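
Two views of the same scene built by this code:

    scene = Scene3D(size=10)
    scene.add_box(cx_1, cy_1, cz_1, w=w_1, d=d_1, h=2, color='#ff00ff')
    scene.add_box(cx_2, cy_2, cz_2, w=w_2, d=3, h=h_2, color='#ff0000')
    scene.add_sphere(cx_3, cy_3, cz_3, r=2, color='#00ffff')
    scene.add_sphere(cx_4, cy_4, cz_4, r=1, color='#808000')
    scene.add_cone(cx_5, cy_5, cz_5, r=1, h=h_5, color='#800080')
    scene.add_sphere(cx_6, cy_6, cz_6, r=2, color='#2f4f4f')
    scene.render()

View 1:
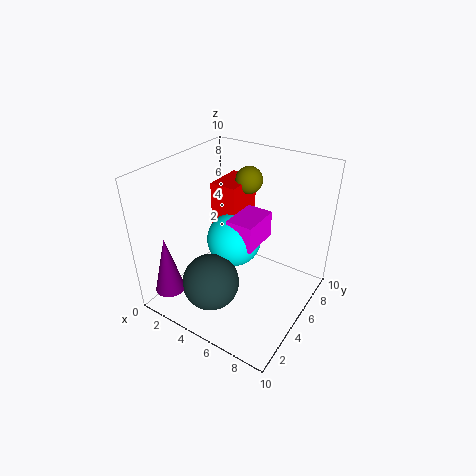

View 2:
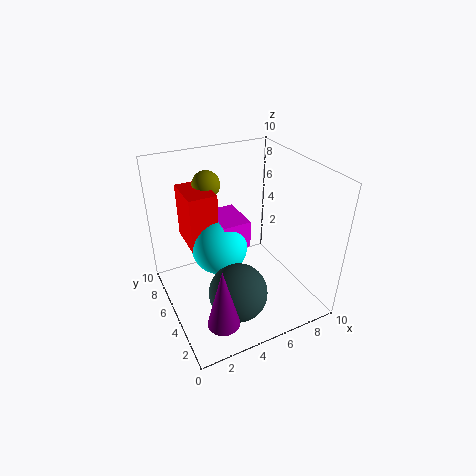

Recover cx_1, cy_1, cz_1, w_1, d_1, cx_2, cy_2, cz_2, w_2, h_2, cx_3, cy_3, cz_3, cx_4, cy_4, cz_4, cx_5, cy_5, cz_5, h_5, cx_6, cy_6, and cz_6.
cx_1 = 4
cy_1 = 5
cz_1 = 4
w_1 = 2
d_1 = 3
cx_2 = 2
cy_2 = 6
cz_2 = 4
w_2 = 2
h_2 = 4
cx_3 = 4
cy_3 = 6
cz_3 = 4
cx_4 = 4
cy_4 = 8
cz_4 = 8
cx_5 = 2
cy_5 = 1
cz_5 = 2
h_5 = 4
cx_6 = 4
cy_6 = 3
cz_6 = 2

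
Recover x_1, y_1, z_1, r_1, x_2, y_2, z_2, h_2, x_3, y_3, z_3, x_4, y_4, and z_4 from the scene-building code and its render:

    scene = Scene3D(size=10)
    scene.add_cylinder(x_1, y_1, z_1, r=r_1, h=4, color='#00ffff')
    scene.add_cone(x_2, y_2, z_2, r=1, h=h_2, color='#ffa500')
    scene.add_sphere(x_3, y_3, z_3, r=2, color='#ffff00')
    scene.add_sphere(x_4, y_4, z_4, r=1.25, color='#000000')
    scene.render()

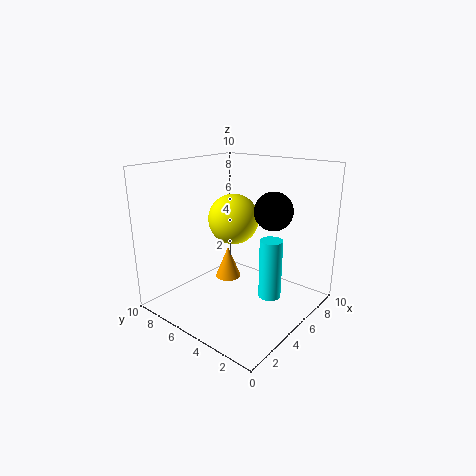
x_1 = 5, y_1 = 2.25, z_1 = 1.5, r_1 = 0.75, x_2 = 6.5, y_2 = 7.25, z_2 = 0.75, h_2 = 2.5, x_3 = 7.5, y_3 = 7.5, z_3 = 5.25, x_4 = 5.5, y_4 = 2.5, z_4 = 7.25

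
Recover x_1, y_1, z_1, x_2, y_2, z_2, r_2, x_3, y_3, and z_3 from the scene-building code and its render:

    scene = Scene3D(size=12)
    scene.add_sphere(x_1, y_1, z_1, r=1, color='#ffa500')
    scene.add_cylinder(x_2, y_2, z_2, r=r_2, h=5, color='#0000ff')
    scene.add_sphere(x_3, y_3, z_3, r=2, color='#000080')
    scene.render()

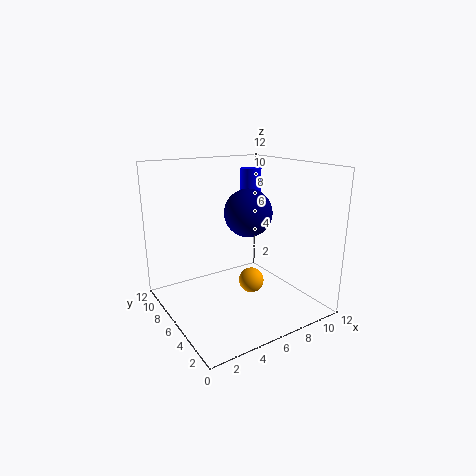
x_1 = 6; y_1 = 4; z_1 = 3; x_2 = 10; y_2 = 10; z_2 = 6; r_2 = 1; x_3 = 7; y_3 = 6; z_3 = 8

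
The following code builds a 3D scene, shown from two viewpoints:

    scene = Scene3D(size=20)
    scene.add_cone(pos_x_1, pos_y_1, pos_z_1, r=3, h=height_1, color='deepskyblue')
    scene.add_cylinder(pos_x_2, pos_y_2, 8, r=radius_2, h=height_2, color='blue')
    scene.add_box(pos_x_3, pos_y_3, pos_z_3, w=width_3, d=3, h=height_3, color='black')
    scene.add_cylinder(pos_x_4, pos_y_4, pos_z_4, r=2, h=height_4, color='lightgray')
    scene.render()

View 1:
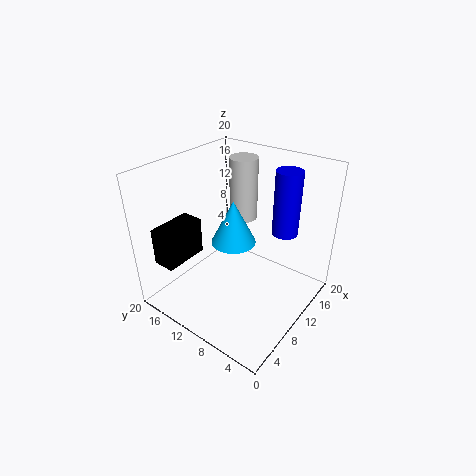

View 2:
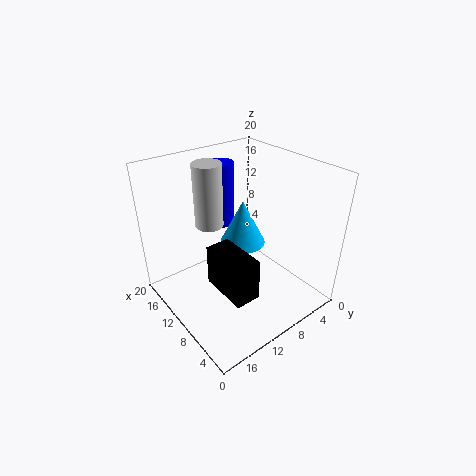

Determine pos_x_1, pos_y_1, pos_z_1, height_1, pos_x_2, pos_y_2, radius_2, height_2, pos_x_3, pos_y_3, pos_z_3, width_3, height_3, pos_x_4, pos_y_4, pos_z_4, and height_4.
pos_x_1 = 9
pos_y_1 = 10
pos_z_1 = 10
height_1 = 6
pos_x_2 = 18
pos_y_2 = 7
radius_2 = 2
height_2 = 10
pos_x_3 = 1
pos_y_3 = 14
pos_z_3 = 8
width_3 = 6
height_3 = 5
pos_x_4 = 14
pos_y_4 = 12
pos_z_4 = 11
height_4 = 9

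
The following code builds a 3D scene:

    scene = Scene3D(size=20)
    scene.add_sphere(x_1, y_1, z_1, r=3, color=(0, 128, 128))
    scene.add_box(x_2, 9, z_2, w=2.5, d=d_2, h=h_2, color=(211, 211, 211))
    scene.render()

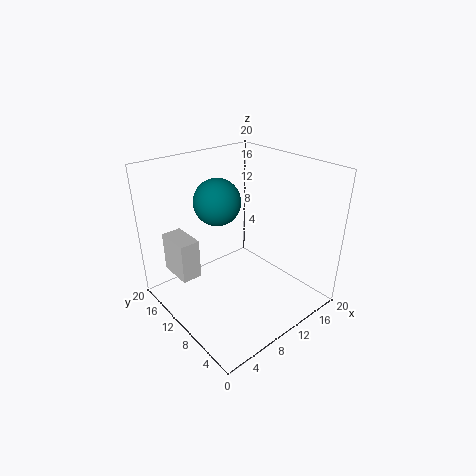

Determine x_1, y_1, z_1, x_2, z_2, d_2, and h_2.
x_1 = 7
y_1 = 10.5
z_1 = 16
x_2 = 0.5
z_2 = 7.5
d_2 = 4.5
h_2 = 5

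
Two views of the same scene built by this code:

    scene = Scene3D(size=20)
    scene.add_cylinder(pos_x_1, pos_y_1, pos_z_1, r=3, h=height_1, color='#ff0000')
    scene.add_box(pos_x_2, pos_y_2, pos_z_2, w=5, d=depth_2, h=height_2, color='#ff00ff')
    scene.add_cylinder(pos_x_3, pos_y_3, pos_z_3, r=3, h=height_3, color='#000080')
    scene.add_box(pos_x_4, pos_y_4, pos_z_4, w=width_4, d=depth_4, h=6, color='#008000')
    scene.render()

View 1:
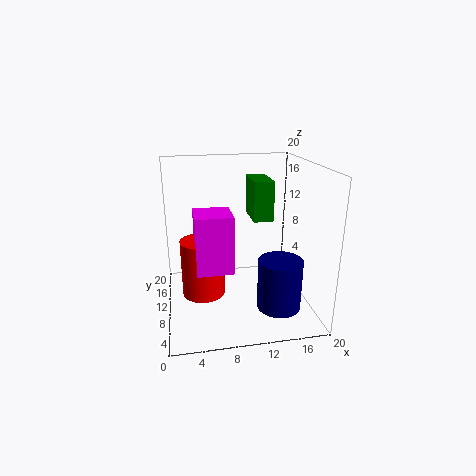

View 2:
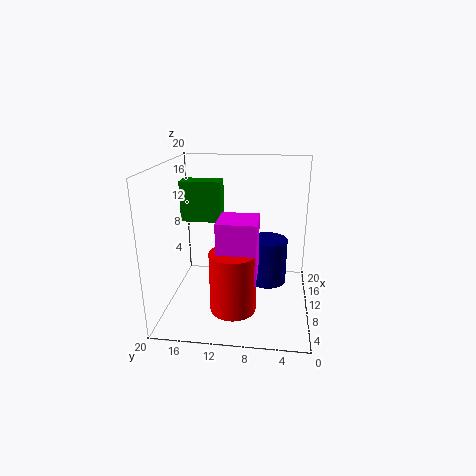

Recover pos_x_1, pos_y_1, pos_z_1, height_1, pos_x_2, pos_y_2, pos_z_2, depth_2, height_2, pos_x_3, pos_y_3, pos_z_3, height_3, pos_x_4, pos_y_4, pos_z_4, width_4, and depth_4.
pos_x_1 = 5
pos_y_1 = 10
pos_z_1 = 2
height_1 = 8
pos_x_2 = 4
pos_y_2 = 7
pos_z_2 = 6
depth_2 = 5
height_2 = 8
pos_x_3 = 15
pos_y_3 = 6
pos_z_3 = 1
height_3 = 7
pos_x_4 = 13
pos_y_4 = 13
pos_z_4 = 11
width_4 = 3
depth_4 = 6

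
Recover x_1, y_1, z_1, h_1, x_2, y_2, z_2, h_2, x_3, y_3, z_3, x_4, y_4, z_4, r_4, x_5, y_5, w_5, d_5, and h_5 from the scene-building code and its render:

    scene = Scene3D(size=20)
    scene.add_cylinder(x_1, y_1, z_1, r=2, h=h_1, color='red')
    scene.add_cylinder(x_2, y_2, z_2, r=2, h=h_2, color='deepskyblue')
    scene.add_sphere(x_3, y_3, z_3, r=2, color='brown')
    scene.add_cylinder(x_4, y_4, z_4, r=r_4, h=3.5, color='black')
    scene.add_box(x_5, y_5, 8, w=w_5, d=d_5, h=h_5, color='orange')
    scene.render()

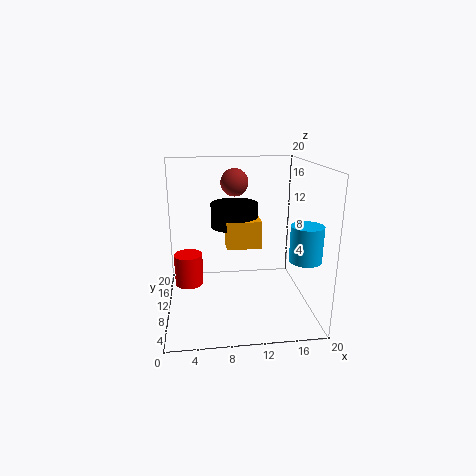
x_1 = 3
y_1 = 11
z_1 = 3
h_1 = 4.5
x_2 = 17.5
y_2 = 3.5
z_2 = 9
h_2 = 4.5
x_3 = 10
y_3 = 14
z_3 = 17
x_4 = 10
y_4 = 14
z_4 = 10.5
r_4 = 3.5
x_5 = 8.5
y_5 = 10.5
w_5 = 5
d_5 = 3
h_5 = 4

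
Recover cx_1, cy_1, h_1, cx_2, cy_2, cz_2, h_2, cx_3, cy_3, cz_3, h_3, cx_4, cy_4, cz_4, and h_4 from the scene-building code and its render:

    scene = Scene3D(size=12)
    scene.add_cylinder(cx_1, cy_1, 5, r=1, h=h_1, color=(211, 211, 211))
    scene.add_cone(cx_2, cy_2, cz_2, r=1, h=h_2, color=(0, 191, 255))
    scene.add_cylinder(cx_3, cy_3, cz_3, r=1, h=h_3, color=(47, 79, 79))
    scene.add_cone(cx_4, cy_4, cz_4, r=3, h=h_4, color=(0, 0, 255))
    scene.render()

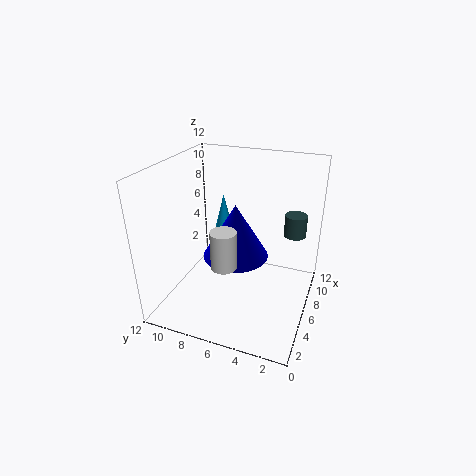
cx_1 = 3
cy_1 = 6
h_1 = 3
cx_2 = 10
cy_2 = 9
cz_2 = 4
h_2 = 4
cx_3 = 10
cy_3 = 2
cz_3 = 5
h_3 = 2
cx_4 = 8
cy_4 = 7
cz_4 = 3
h_4 = 5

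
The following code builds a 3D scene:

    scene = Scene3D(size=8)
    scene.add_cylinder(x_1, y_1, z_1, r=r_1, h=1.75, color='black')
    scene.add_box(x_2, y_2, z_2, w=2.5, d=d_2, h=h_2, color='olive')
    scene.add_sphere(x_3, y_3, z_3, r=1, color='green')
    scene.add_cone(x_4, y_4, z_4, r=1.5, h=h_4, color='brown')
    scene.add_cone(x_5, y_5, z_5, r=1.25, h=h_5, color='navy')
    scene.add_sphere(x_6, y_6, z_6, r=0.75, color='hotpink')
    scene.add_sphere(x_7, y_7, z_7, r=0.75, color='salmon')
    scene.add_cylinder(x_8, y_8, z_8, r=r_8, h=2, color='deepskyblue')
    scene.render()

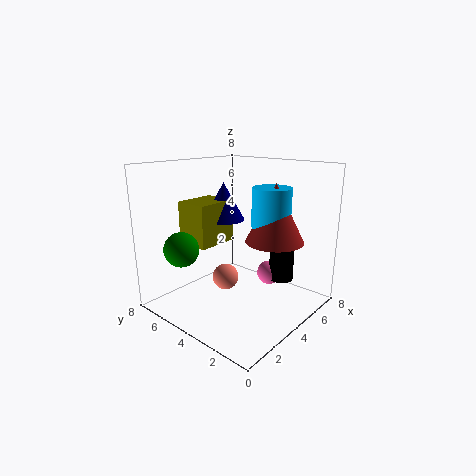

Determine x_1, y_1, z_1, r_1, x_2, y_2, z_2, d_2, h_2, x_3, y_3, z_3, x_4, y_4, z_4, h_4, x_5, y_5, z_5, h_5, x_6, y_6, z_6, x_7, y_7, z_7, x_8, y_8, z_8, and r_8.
x_1 = 7
y_1 = 3
z_1 = 0.75
r_1 = 0.75
x_2 = 2.75
y_2 = 5.5
z_2 = 3.25
d_2 = 2
h_2 = 2.5
x_3 = 2
y_3 = 6.5
z_3 = 3.25
x_4 = 4.25
y_4 = 1.75
z_4 = 4.25
h_4 = 3
x_5 = 5
y_5 = 6
z_5 = 4.5
h_5 = 2.25
x_6 = 6.75
y_6 = 3.75
z_6 = 1
x_7 = 3.75
y_7 = 4.75
z_7 = 1.5
x_8 = 4.25
y_8 = 2
z_8 = 5
r_8 = 1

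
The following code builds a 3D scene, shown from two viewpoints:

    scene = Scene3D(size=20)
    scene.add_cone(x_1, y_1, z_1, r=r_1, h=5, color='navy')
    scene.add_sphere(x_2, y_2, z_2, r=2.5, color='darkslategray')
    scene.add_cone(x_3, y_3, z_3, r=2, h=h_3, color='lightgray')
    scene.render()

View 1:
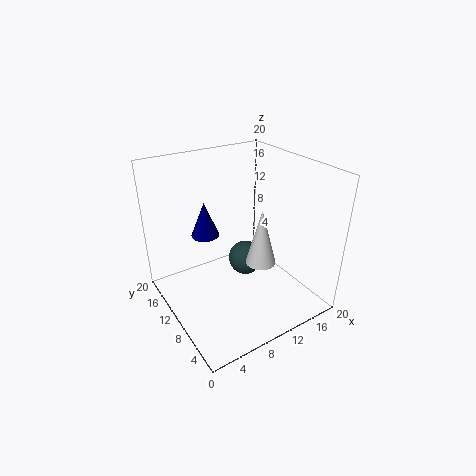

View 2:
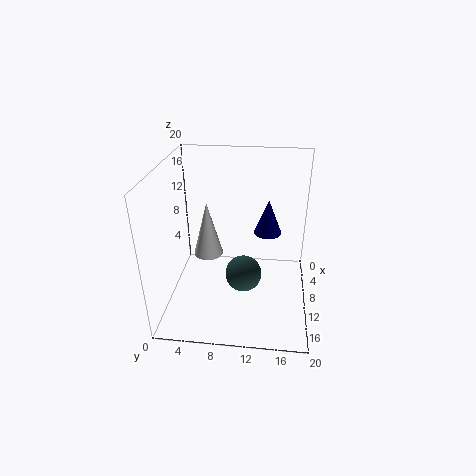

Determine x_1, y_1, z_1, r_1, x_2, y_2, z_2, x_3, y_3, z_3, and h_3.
x_1 = 7; y_1 = 14; z_1 = 9.5; r_1 = 2; x_2 = 12; y_2 = 11; z_2 = 5.5; x_3 = 11; y_3 = 6; z_3 = 8; h_3 = 7.5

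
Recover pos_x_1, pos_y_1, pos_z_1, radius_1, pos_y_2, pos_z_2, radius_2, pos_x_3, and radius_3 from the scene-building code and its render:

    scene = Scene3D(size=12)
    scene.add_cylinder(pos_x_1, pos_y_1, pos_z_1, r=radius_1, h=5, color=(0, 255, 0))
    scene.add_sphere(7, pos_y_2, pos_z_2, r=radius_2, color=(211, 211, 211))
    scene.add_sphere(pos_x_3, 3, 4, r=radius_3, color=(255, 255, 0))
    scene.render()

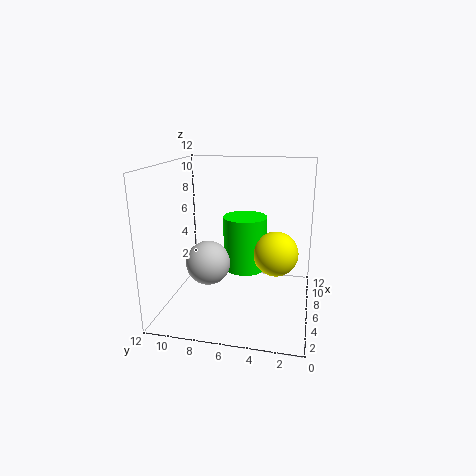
pos_x_1 = 9, pos_y_1 = 6, pos_z_1 = 2, radius_1 = 2, pos_y_2 = 9, pos_z_2 = 3, radius_2 = 2, pos_x_3 = 8, radius_3 = 2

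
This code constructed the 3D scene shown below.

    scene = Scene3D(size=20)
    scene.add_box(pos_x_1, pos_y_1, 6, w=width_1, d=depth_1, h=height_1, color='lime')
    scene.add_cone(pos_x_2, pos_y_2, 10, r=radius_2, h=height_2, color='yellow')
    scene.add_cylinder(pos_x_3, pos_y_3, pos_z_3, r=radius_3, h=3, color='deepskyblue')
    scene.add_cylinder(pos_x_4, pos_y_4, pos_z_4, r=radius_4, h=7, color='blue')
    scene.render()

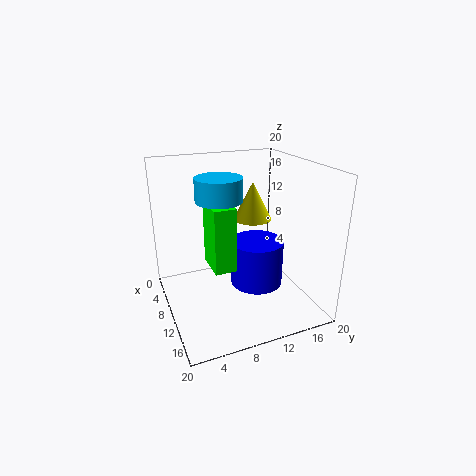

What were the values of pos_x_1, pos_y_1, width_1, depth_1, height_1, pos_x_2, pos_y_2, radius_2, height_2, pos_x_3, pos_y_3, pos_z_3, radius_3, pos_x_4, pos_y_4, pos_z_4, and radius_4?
pos_x_1 = 7; pos_y_1 = 6; width_1 = 5; depth_1 = 3; height_1 = 9; pos_x_2 = 4; pos_y_2 = 15; radius_2 = 3; height_2 = 6; pos_x_3 = 11; pos_y_3 = 7; pos_z_3 = 16; radius_3 = 3; pos_x_4 = 8; pos_y_4 = 14; pos_z_4 = 1; radius_4 = 4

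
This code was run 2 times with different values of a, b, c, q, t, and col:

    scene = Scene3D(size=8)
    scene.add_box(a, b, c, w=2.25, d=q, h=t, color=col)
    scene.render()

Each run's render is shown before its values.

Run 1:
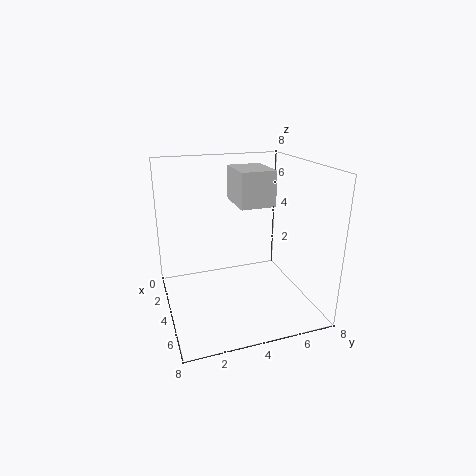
a = 3.75, b = 3.5, c = 6.25, q = 1.75, t = 1.75, col = 'lightgray'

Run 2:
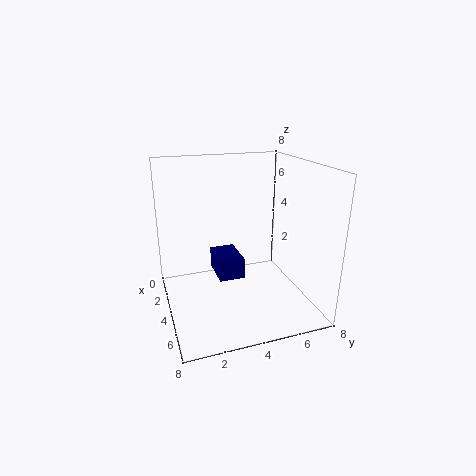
a = 1.5, b = 3, c = 1.25, q = 1.5, t = 1.25, col = 'navy'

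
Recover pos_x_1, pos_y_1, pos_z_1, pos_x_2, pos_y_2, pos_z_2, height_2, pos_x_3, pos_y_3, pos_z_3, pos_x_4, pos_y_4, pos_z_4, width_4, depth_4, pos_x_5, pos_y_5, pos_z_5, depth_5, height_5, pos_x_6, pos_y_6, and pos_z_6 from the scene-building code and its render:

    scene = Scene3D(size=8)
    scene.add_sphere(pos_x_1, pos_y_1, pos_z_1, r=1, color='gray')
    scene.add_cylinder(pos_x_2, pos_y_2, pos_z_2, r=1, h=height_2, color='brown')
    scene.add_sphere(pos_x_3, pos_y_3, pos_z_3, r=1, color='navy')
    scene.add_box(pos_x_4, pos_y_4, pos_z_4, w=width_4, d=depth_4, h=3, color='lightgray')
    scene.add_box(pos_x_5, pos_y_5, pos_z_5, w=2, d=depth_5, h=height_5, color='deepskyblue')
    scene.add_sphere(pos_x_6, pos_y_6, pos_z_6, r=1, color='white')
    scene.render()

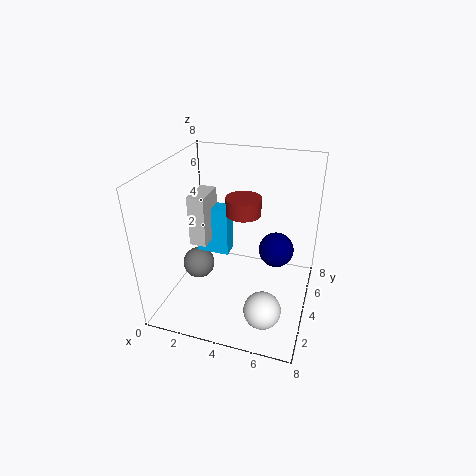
pos_x_1 = 1; pos_y_1 = 5; pos_z_1 = 1; pos_x_2 = 4; pos_y_2 = 5; pos_z_2 = 5; height_2 = 1; pos_x_3 = 6; pos_y_3 = 5; pos_z_3 = 3; pos_x_4 = 1; pos_y_4 = 4; pos_z_4 = 3; width_4 = 1; depth_4 = 2; pos_x_5 = 1; pos_y_5 = 5; pos_z_5 = 2; depth_5 = 1; height_5 = 3; pos_x_6 = 6; pos_y_6 = 2; pos_z_6 = 1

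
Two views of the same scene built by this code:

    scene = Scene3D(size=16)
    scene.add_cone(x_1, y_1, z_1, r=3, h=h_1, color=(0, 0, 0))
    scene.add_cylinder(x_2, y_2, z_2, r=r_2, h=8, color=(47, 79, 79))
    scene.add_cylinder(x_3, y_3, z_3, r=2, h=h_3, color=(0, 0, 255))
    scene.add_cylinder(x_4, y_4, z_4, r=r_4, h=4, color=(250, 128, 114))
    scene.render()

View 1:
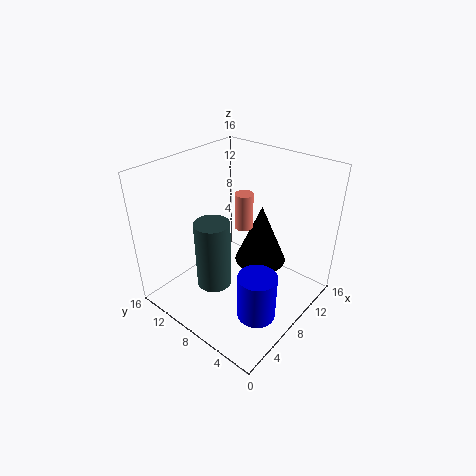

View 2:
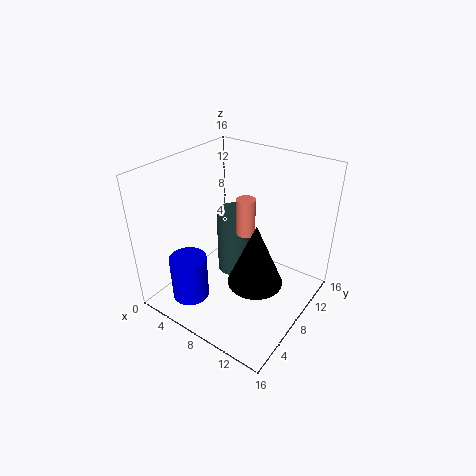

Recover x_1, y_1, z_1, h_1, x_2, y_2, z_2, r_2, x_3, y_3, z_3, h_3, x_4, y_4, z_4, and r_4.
x_1 = 11; y_1 = 7; z_1 = 4; h_1 = 7; x_2 = 6; y_2 = 10; z_2 = 2; r_2 = 2; x_3 = 5; y_3 = 3; z_3 = 2; h_3 = 5; x_4 = 9; y_4 = 8; z_4 = 9; r_4 = 1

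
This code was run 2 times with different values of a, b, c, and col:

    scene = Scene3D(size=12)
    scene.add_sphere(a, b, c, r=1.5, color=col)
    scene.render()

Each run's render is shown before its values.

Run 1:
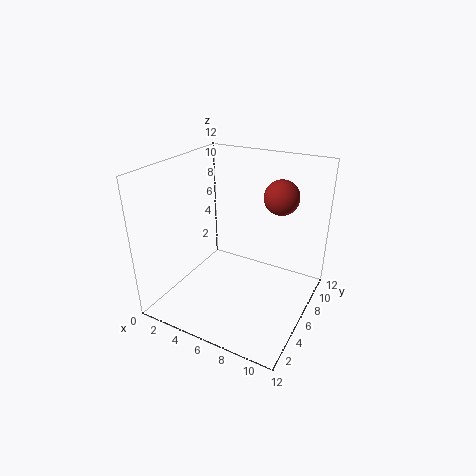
a = 8.5
b = 9
c = 9
col = 'brown'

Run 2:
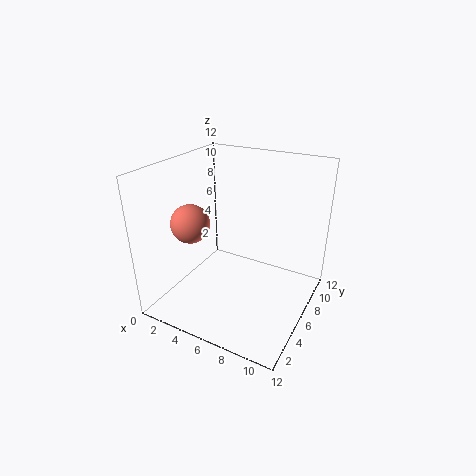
a = 3.5
b = 3
c = 8
col = 'salmon'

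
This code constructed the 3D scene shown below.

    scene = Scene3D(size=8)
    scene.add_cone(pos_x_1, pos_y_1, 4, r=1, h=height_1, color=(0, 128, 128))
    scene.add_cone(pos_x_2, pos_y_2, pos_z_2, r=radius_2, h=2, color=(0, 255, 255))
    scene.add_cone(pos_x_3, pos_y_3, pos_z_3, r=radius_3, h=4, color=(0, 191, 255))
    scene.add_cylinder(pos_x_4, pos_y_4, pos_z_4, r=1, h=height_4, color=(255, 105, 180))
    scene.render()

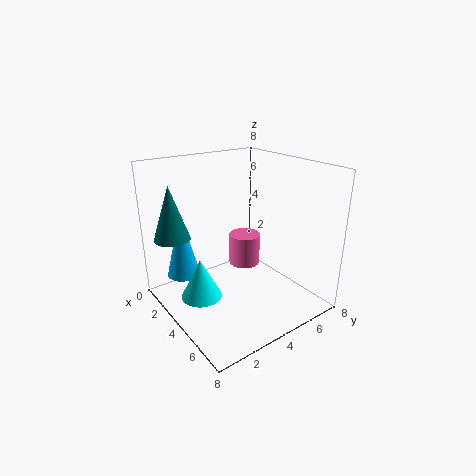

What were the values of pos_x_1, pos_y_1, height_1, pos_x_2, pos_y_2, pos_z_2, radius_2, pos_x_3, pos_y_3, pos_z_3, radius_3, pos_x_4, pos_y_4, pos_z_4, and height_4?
pos_x_1 = 2, pos_y_1 = 1, height_1 = 3, pos_x_2 = 5, pos_y_2 = 1, pos_z_2 = 2, radius_2 = 1, pos_x_3 = 1, pos_y_3 = 2, pos_z_3 = 1, radius_3 = 1, pos_x_4 = 2, pos_y_4 = 6, pos_z_4 = 1, height_4 = 2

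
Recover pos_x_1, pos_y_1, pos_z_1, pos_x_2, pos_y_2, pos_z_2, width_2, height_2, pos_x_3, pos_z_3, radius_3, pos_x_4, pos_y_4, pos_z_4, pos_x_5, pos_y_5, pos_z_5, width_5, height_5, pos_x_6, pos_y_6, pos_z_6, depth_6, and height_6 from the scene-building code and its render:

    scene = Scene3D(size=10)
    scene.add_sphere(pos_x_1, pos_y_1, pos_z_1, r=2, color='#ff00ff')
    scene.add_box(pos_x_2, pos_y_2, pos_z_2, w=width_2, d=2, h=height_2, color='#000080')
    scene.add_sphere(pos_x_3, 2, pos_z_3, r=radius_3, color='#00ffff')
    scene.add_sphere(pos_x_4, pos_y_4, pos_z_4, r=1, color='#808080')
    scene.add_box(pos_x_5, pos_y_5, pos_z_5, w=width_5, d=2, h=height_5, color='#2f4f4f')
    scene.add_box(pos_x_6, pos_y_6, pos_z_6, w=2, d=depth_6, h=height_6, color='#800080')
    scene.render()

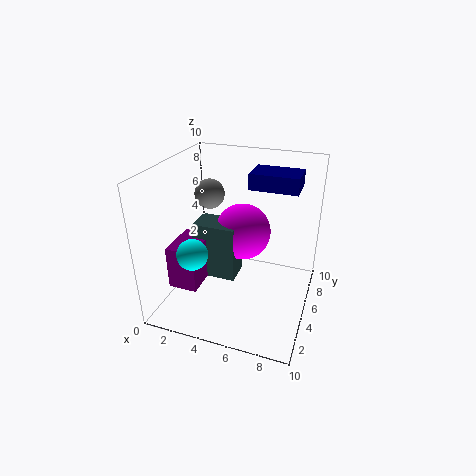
pos_x_1 = 5, pos_y_1 = 6, pos_z_1 = 5, pos_x_2 = 6, pos_y_2 = 4, pos_z_2 = 9, width_2 = 3, height_2 = 1, pos_x_3 = 3, pos_z_3 = 5, radius_3 = 1, pos_x_4 = 3, pos_y_4 = 5, pos_z_4 = 8, pos_x_5 = 2, pos_y_5 = 4, pos_z_5 = 2, width_5 = 3, height_5 = 4, pos_x_6 = 1, pos_y_6 = 2, pos_z_6 = 2, depth_6 = 3, height_6 = 3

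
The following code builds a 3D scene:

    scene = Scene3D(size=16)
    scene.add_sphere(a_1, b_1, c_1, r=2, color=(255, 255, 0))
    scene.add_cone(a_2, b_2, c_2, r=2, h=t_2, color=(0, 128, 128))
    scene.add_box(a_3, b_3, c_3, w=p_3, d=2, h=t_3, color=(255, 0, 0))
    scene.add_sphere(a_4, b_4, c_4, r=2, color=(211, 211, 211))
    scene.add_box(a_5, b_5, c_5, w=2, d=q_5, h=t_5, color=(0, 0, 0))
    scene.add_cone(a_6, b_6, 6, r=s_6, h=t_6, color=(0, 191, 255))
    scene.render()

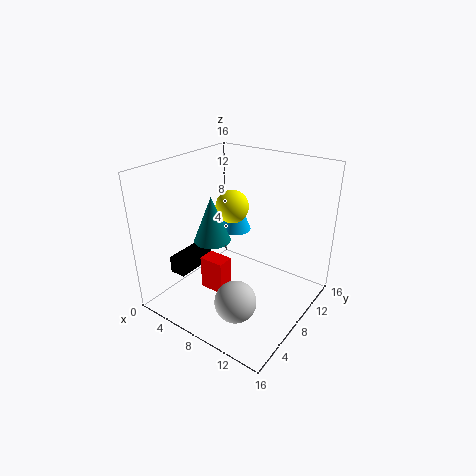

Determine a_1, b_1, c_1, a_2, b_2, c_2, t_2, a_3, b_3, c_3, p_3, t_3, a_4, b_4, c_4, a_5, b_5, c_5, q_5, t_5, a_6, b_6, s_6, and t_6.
a_1 = 5
b_1 = 11
c_1 = 10
a_2 = 6
b_2 = 6
c_2 = 8
t_2 = 5
a_3 = 4
b_3 = 6
c_3 = 1
p_3 = 3
t_3 = 4
a_4 = 12
b_4 = 2
c_4 = 5
a_5 = 1
b_5 = 4
c_5 = 3
q_5 = 5
t_5 = 2
a_6 = 4
b_6 = 13
s_6 = 2
t_6 = 5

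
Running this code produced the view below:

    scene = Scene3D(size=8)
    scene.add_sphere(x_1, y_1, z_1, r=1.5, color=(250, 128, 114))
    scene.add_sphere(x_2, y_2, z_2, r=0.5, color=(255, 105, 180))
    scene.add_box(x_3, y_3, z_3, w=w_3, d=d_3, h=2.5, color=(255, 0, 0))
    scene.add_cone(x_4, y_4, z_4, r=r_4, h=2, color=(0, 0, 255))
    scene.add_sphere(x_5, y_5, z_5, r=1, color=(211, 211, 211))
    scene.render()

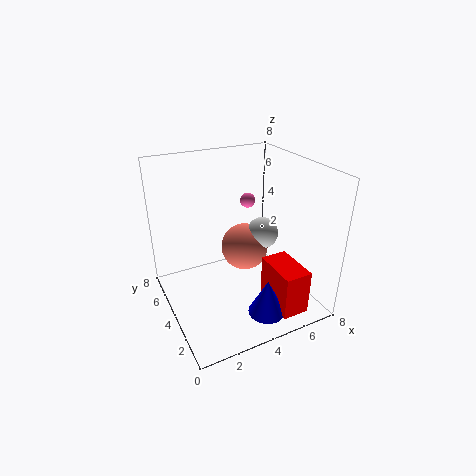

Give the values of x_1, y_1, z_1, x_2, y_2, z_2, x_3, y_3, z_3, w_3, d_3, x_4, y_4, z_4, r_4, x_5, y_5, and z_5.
x_1 = 5.5; y_1 = 6; z_1 = 2; x_2 = 6.5; y_2 = 7.5; z_2 = 4.5; x_3 = 5; y_3 = 0.5; z_3 = 0.5; w_3 = 1.5; d_3 = 2.5; x_4 = 4.5; y_4 = 1.5; z_4 = 0.5; r_4 = 1; x_5 = 6.5; y_5 = 5.5; z_5 = 3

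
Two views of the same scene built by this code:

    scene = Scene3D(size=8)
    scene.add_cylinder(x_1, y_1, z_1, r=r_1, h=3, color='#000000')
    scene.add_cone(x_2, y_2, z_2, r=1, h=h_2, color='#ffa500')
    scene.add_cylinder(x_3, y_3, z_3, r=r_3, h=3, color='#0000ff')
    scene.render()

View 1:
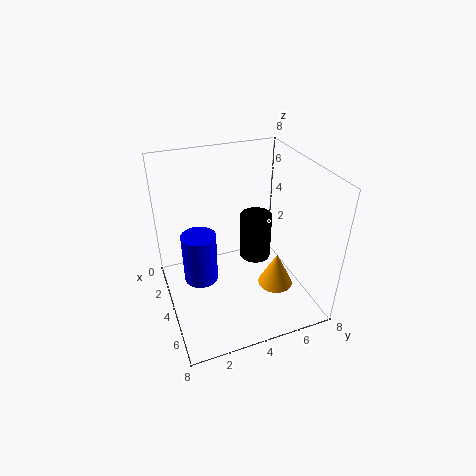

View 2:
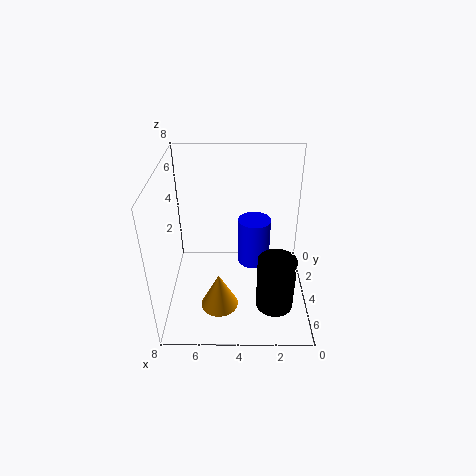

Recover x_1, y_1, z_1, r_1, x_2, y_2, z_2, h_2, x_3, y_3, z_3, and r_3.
x_1 = 2; y_1 = 6; z_1 = 1; r_1 = 1; x_2 = 5; y_2 = 6; z_2 = 1; h_2 = 2; x_3 = 3; y_3 = 2; z_3 = 1; r_3 = 1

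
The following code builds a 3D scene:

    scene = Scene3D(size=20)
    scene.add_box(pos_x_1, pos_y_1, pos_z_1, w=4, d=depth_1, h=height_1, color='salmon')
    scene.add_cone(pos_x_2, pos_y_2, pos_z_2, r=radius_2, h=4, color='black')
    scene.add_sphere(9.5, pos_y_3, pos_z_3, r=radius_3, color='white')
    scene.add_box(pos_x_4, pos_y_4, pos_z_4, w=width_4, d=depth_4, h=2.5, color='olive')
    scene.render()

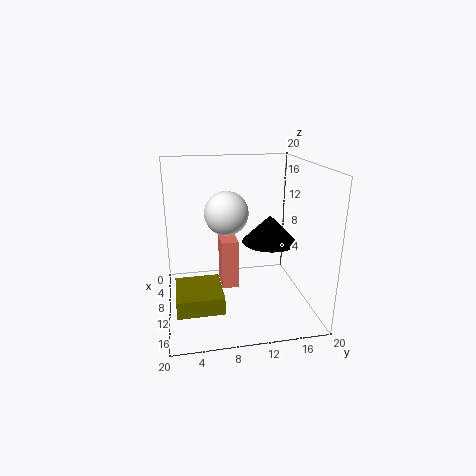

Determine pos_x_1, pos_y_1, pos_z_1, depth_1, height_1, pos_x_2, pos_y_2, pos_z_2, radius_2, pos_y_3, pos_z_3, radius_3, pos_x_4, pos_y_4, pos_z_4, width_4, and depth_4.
pos_x_1 = 4, pos_y_1 = 8, pos_z_1 = 1, depth_1 = 2.5, height_1 = 7.5, pos_x_2 = 8.5, pos_y_2 = 15, pos_z_2 = 8.5, radius_2 = 4, pos_y_3 = 8.5, pos_z_3 = 13.5, radius_3 = 3, pos_x_4 = 7, pos_y_4 = 1, pos_z_4 = 0.5, width_4 = 7, depth_4 = 6.5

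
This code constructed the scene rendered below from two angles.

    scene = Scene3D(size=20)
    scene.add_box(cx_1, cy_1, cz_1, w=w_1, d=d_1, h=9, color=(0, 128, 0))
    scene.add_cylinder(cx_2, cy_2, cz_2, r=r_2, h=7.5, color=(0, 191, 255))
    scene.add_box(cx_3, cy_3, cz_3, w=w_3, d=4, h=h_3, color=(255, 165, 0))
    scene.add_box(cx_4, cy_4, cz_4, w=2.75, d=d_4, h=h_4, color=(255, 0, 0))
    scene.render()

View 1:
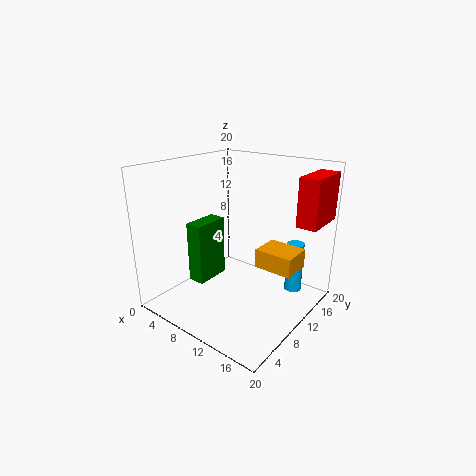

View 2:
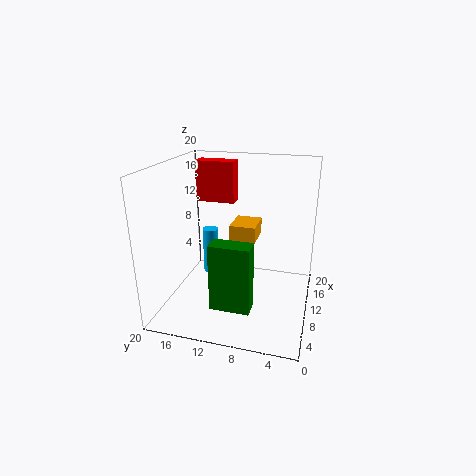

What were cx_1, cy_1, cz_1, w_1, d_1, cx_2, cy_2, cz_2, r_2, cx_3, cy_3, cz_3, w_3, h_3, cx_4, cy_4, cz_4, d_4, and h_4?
cx_1 = 3.25
cy_1 = 6.75
cz_1 = 2.5
w_1 = 2.5
d_1 = 5.25
cx_2 = 15.75
cy_2 = 16.25
cz_2 = 1
r_2 = 1.25
cx_3 = 14
cy_3 = 8.5
cz_3 = 7.5
w_3 = 5
h_3 = 2.5
cx_4 = 17.25
cy_4 = 12.75
cz_4 = 12.5
d_4 = 6.25
h_4 = 6.5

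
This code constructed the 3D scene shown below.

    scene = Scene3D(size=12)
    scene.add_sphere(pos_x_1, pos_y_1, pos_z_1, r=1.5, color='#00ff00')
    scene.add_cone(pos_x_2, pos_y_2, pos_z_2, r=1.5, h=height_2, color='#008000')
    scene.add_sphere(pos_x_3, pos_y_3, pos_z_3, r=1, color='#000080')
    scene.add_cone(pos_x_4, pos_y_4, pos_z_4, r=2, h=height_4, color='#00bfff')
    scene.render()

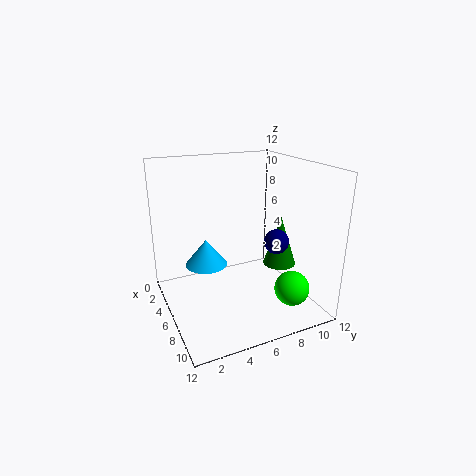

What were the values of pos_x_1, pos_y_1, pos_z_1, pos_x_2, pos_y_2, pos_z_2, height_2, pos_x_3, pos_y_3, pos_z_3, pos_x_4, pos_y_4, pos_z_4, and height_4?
pos_x_1 = 8.5
pos_y_1 = 10
pos_z_1 = 1.5
pos_x_2 = 5.5
pos_y_2 = 10.5
pos_z_2 = 2.5
height_2 = 4.5
pos_x_3 = 8
pos_y_3 = 8.5
pos_z_3 = 6
pos_x_4 = 2
pos_y_4 = 4.5
pos_z_4 = 2
height_4 = 2.5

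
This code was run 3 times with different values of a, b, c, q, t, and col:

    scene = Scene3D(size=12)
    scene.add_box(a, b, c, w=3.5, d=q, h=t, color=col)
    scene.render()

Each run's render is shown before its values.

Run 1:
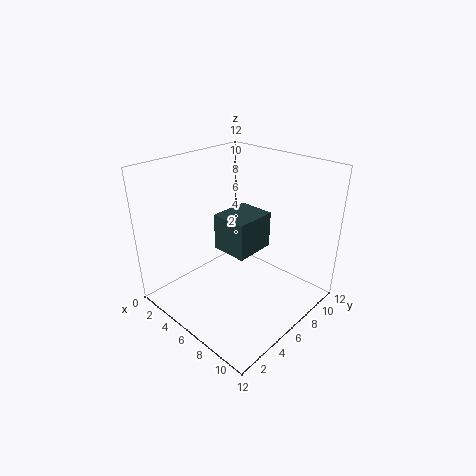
a = 2, b = 7, c = 3, q = 4, t = 3.5, col = 'darkslategray'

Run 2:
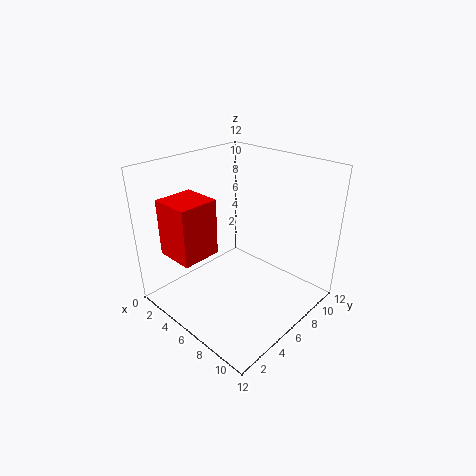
a = 0.5, b = 2, c = 4, q = 3.5, t = 5, col = 'red'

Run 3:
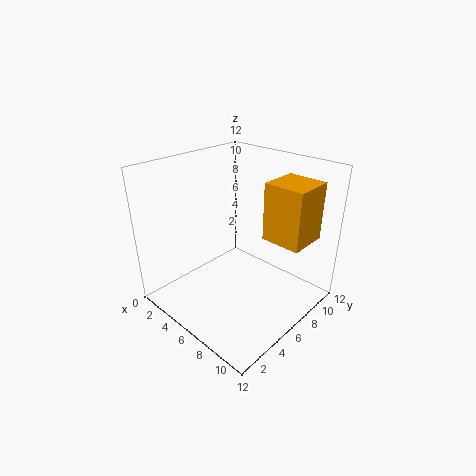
a = 7, b = 8, c = 5.5, q = 3.5, t = 5, col = 'orange'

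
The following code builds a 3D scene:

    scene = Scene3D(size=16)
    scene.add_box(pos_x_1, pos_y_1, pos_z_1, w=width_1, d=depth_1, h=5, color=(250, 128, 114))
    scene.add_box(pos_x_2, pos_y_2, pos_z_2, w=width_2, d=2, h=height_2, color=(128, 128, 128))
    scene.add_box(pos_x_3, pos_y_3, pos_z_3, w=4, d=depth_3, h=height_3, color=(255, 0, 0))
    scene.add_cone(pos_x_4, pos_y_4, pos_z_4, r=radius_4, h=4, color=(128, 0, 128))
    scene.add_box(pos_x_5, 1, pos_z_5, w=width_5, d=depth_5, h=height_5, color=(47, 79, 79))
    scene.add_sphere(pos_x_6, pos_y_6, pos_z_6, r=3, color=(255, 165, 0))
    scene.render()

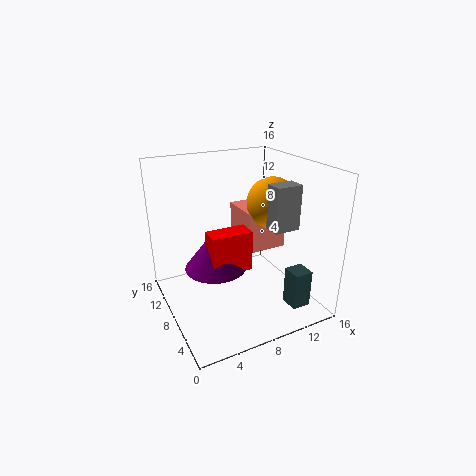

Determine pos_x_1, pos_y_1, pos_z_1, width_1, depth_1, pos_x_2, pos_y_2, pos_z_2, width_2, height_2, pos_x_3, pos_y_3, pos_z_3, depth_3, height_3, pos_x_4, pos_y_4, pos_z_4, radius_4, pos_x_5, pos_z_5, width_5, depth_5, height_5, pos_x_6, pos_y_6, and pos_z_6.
pos_x_1 = 10; pos_y_1 = 9; pos_z_1 = 5; width_1 = 5; depth_1 = 5; pos_x_2 = 11; pos_y_2 = 5; pos_z_2 = 9; width_2 = 3; height_2 = 5; pos_x_3 = 3; pos_y_3 = 3; pos_z_3 = 7; depth_3 = 2; height_3 = 4; pos_x_4 = 4; pos_y_4 = 5; pos_z_4 = 7; radius_4 = 3; pos_x_5 = 11; pos_z_5 = 2; width_5 = 2; depth_5 = 2; height_5 = 4; pos_x_6 = 13; pos_y_6 = 9; pos_z_6 = 11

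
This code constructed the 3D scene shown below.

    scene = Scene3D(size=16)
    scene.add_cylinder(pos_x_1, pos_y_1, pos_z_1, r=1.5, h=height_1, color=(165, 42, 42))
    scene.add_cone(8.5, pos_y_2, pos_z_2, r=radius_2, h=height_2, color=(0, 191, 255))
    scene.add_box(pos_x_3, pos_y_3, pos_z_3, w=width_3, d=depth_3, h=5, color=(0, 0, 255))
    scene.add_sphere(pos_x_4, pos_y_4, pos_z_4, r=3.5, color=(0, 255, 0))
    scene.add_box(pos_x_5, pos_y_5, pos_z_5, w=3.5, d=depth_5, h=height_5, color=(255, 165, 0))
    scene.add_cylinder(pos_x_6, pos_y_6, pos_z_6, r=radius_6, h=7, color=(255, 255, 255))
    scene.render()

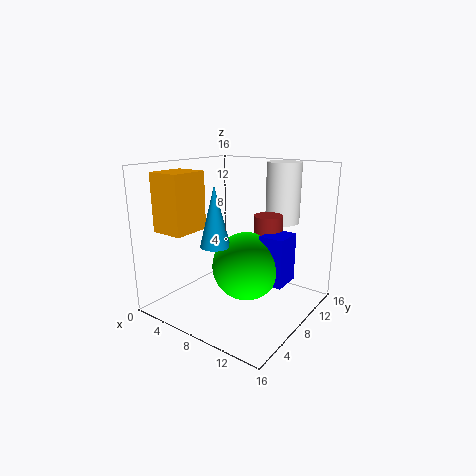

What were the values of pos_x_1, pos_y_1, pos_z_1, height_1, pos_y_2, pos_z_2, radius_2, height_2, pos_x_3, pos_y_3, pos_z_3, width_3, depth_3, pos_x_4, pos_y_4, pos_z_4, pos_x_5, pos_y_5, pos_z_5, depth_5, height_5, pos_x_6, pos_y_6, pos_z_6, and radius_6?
pos_x_1 = 11.5, pos_y_1 = 8.5, pos_z_1 = 8, height_1 = 3, pos_y_2 = 3.5, pos_z_2 = 8.5, radius_2 = 1.5, height_2 = 6, pos_x_3 = 12, pos_y_3 = 6, pos_z_3 = 4.5, width_3 = 2.5, depth_3 = 3, pos_x_4 = 10.5, pos_y_4 = 6, pos_z_4 = 6, pos_x_5 = 2.5, pos_y_5 = 1, pos_z_5 = 9.5, depth_5 = 4, height_5 = 6, pos_x_6 = 10.5, pos_y_6 = 13.5, pos_z_6 = 9, radius_6 = 2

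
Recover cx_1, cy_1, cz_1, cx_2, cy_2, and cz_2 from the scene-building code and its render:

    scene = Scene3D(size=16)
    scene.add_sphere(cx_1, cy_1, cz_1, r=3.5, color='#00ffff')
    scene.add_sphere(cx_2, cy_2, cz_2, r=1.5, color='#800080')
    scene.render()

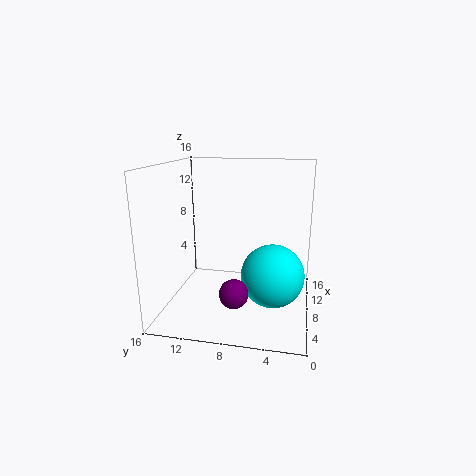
cx_1 = 7.5
cy_1 = 4
cz_1 = 4
cx_2 = 3.5
cy_2 = 7.5
cz_2 = 3.5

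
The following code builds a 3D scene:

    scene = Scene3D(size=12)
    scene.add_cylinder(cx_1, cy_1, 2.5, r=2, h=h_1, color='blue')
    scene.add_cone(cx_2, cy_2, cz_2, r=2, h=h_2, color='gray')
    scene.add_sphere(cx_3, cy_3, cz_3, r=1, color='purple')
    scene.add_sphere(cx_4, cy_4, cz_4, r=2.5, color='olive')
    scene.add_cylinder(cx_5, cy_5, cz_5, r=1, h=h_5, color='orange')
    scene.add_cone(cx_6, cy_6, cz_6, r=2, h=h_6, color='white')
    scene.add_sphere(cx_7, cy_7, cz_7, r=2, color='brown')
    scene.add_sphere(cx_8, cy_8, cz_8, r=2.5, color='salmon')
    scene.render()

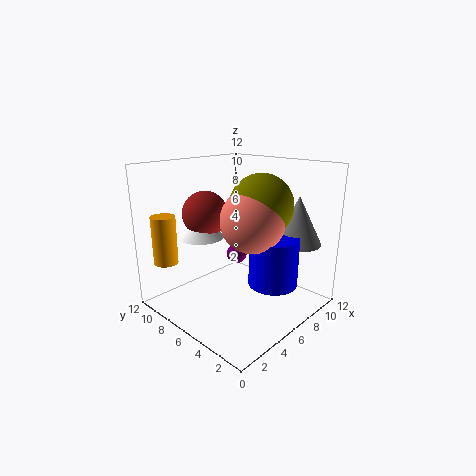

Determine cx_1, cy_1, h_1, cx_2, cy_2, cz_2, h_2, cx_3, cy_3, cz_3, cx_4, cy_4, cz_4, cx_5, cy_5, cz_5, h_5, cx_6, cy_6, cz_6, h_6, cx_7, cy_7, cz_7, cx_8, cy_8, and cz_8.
cx_1 = 7; cy_1 = 3; h_1 = 4; cx_2 = 9.5; cy_2 = 2.5; cz_2 = 5.5; h_2 = 4; cx_3 = 9.5; cy_3 = 9.5; cz_3 = 2.5; cx_4 = 6.5; cy_4 = 4; cz_4 = 9; cx_5 = 1.5; cy_5 = 10; cz_5 = 4; h_5 = 4; cx_6 = 5; cy_6 = 9.5; cz_6 = 5.5; h_6 = 2; cx_7 = 5.5; cy_7 = 9.5; cz_7 = 7.5; cx_8 = 5.5; cy_8 = 4; cz_8 = 8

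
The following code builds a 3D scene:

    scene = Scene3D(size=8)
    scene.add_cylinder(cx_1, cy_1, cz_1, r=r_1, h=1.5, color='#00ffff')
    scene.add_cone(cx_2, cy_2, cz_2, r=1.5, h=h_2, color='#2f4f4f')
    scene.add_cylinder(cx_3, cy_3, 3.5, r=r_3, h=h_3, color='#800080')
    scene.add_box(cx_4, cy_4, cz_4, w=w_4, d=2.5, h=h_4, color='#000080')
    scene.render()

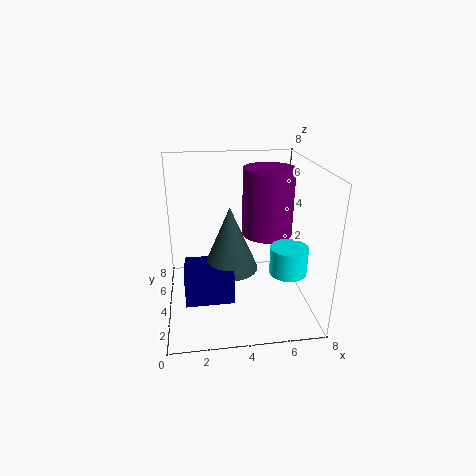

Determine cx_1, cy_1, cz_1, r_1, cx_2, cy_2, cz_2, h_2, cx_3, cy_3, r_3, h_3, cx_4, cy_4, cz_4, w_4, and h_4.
cx_1 = 6.5, cy_1 = 2.5, cz_1 = 2.5, r_1 = 1, cx_2 = 3.5, cy_2 = 3.5, cz_2 = 2.5, h_2 = 3.5, cx_3 = 6, cy_3 = 5.5, r_3 = 1.5, h_3 = 4, cx_4 = 1, cy_4 = 1.5, cz_4 = 1.5, w_4 = 2.5, h_4 = 1.5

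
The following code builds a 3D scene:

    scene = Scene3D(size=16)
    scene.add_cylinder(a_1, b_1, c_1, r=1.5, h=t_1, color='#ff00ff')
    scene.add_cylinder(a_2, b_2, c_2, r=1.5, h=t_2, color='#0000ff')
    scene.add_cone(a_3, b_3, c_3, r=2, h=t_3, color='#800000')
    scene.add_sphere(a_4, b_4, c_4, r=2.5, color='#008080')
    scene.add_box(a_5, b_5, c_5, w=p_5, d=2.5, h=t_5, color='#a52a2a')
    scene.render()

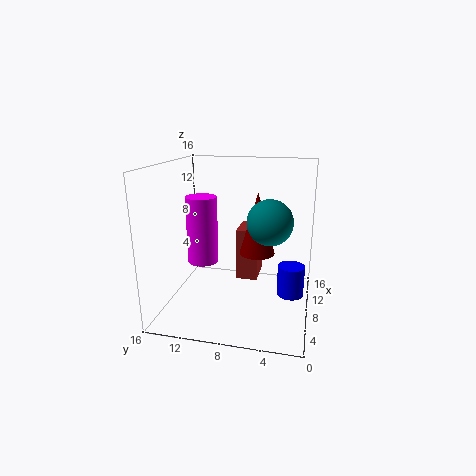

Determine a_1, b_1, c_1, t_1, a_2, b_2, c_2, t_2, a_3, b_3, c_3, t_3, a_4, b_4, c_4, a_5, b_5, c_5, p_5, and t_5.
a_1 = 3.5; b_1 = 10.5; c_1 = 7; t_1 = 6.5; a_2 = 8.5; b_2 = 2; c_2 = 1.5; t_2 = 3.5; a_3 = 9; b_3 = 6; c_3 = 6; t_3 = 7; a_4 = 8; b_4 = 4.5; c_4 = 10; a_5 = 9; b_5 = 6; c_5 = 2.5; p_5 = 4; t_5 = 6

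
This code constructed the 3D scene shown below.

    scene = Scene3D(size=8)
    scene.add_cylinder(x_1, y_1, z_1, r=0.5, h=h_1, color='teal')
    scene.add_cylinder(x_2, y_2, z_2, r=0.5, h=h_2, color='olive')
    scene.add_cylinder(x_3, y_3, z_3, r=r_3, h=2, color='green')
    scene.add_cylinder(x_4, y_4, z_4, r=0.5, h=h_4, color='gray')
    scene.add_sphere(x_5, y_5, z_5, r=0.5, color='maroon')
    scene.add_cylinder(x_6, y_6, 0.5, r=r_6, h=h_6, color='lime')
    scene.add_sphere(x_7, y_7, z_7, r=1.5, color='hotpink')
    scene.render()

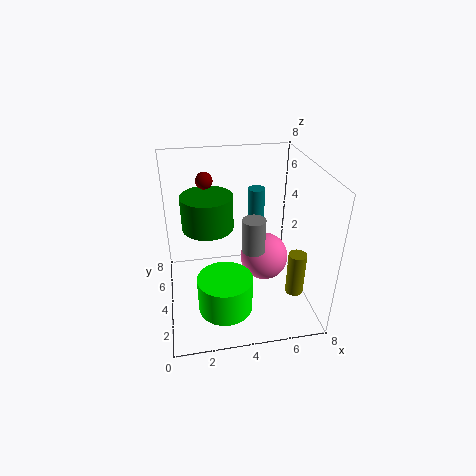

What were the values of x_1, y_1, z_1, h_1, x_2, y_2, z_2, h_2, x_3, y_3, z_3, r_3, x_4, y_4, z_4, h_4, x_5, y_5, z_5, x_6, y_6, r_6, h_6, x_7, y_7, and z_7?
x_1 = 5.5
y_1 = 6
z_1 = 2.5
h_1 = 3.5
x_2 = 7
y_2 = 2.5
z_2 = 1
h_2 = 2.5
x_3 = 2.5
y_3 = 5.5
z_3 = 4
r_3 = 1.5
x_4 = 4
y_4 = 0.5
z_4 = 5.5
h_4 = 1.5
x_5 = 2.5
y_5 = 6.5
z_5 = 6.5
x_6 = 3
y_6 = 2.5
r_6 = 1.5
h_6 = 2
x_7 = 6
y_7 = 5.5
z_7 = 1.5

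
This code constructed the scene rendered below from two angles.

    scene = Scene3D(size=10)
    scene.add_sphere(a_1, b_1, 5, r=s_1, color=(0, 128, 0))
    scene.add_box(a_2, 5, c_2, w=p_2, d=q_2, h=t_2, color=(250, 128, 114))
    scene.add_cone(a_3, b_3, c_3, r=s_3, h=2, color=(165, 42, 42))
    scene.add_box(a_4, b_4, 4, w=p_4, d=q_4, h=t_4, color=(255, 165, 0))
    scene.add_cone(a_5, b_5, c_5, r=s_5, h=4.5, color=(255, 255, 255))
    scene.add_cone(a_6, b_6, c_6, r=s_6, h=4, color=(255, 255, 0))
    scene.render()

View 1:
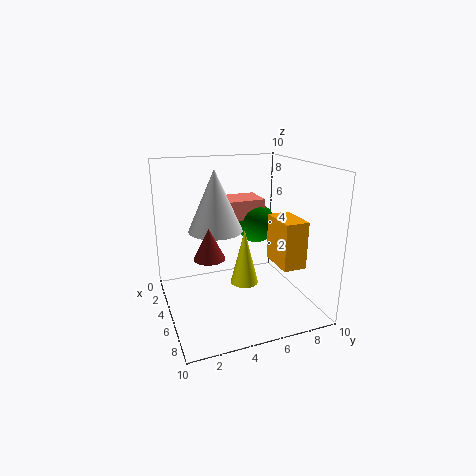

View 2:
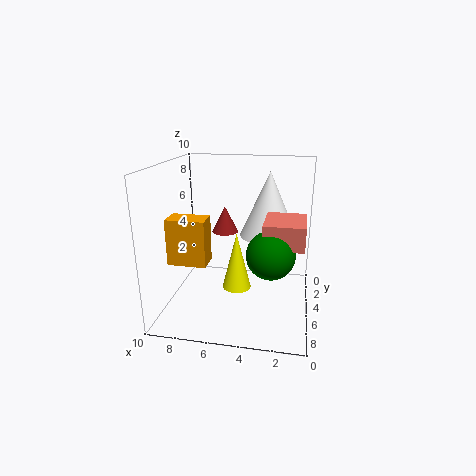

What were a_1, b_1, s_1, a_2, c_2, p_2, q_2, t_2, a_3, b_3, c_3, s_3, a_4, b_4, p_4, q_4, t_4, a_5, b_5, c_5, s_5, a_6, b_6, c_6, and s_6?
a_1 = 2.5
b_1 = 7.5
s_1 = 1.5
a_2 = 0.5
c_2 = 5.5
p_2 = 2.5
q_2 = 3
t_2 = 1.5
a_3 = 6.5
b_3 = 2.5
c_3 = 4.5
s_3 = 1
a_4 = 6.5
b_4 = 6.5
p_4 = 2.5
q_4 = 1.5
t_4 = 3
a_5 = 3
b_5 = 4
c_5 = 5
s_5 = 2
a_6 = 5
b_6 = 5.5
c_6 = 1.5
s_6 = 1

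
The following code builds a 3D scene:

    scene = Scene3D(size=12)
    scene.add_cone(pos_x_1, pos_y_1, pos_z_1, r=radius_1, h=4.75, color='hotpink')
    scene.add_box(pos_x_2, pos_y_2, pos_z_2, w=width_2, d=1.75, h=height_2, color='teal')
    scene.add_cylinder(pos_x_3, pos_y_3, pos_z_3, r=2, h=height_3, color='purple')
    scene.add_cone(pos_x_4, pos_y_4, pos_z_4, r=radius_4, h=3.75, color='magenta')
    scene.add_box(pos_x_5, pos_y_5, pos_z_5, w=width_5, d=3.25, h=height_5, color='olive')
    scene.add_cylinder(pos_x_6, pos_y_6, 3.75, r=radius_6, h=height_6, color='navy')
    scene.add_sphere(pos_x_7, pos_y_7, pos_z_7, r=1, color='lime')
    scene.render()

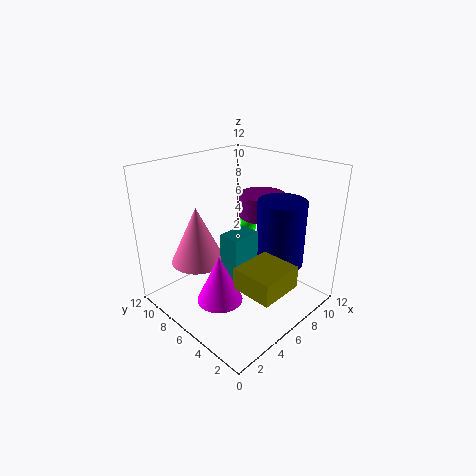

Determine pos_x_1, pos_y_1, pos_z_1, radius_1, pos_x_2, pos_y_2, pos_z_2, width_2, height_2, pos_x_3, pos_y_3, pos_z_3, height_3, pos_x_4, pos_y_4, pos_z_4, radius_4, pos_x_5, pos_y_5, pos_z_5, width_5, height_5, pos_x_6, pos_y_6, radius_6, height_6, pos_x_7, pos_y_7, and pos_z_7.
pos_x_1 = 3.5
pos_y_1 = 8.25
pos_z_1 = 4
radius_1 = 2.25
pos_x_2 = 4
pos_y_2 = 4.25
pos_z_2 = 3
width_2 = 2.5
height_2 = 4
pos_x_3 = 9.25
pos_y_3 = 6.25
pos_z_3 = 7
height_3 = 2
pos_x_4 = 2.5
pos_y_4 = 4.5
pos_z_4 = 2.5
radius_4 = 1.75
pos_x_5 = 3
pos_y_5 = 0.25
pos_z_5 = 3.75
width_5 = 3.5
height_5 = 1.75
pos_x_6 = 8.5
pos_y_6 = 3.5
radius_6 = 2
height_6 = 5.5
pos_x_7 = 10.75
pos_y_7 = 9.5
pos_z_7 = 4.5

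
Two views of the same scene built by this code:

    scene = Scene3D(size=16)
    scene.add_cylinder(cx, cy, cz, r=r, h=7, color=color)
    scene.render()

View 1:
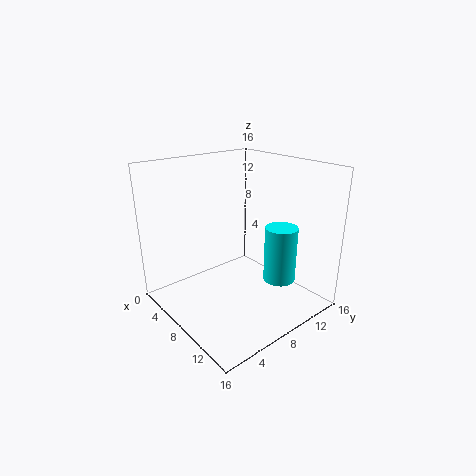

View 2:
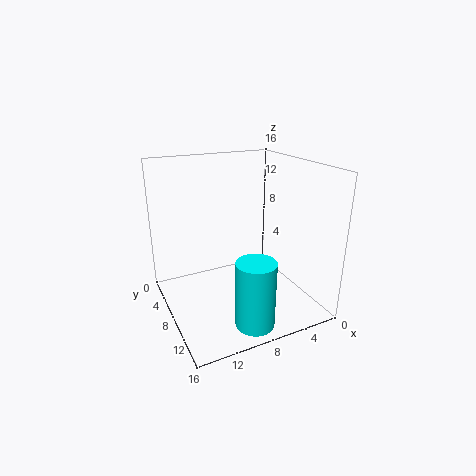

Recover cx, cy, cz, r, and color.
cx = 9, cy = 14, cz = 1, r = 2, color = 'cyan'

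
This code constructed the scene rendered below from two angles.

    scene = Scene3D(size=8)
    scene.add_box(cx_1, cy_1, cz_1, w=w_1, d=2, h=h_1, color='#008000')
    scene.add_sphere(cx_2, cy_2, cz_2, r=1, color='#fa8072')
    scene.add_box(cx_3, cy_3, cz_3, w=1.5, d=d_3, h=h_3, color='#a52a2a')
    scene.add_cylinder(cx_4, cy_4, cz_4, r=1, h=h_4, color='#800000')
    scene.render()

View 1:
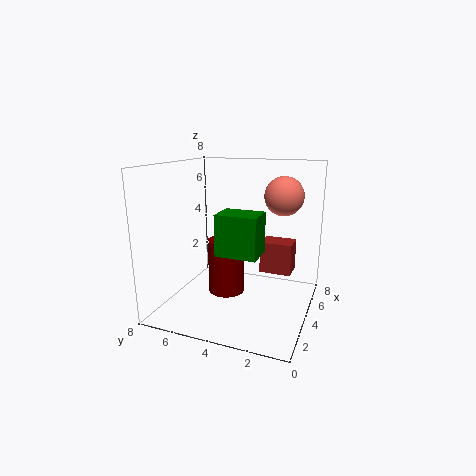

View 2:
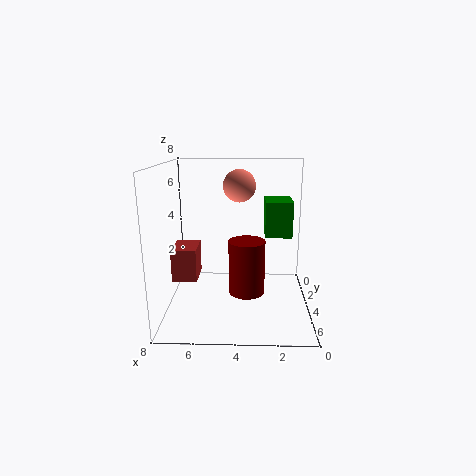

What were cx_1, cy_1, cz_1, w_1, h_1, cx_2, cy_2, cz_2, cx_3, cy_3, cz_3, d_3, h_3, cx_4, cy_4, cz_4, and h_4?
cx_1 = 1; cy_1 = 2; cz_1 = 4; w_1 = 1.5; h_1 = 2; cx_2 = 4; cy_2 = 1.5; cz_2 = 6.5; cx_3 = 6.5; cy_3 = 1.5; cz_3 = 1; d_3 = 2; h_3 = 2; cx_4 = 3.5; cy_4 = 4.5; cz_4 = 1; h_4 = 3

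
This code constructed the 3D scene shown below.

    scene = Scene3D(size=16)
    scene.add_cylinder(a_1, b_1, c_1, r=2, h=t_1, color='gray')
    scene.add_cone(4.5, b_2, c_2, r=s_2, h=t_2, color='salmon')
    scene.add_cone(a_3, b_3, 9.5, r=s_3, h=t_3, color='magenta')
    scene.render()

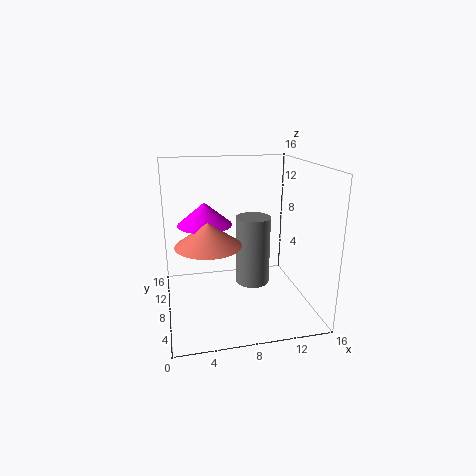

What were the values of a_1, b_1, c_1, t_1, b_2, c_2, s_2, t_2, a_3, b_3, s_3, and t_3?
a_1 = 10, b_1 = 9, c_1 = 2, t_1 = 8, b_2 = 6.5, c_2 = 8, s_2 = 3.5, t_2 = 2.5, a_3 = 4.5, b_3 = 9, s_3 = 3, t_3 = 2.5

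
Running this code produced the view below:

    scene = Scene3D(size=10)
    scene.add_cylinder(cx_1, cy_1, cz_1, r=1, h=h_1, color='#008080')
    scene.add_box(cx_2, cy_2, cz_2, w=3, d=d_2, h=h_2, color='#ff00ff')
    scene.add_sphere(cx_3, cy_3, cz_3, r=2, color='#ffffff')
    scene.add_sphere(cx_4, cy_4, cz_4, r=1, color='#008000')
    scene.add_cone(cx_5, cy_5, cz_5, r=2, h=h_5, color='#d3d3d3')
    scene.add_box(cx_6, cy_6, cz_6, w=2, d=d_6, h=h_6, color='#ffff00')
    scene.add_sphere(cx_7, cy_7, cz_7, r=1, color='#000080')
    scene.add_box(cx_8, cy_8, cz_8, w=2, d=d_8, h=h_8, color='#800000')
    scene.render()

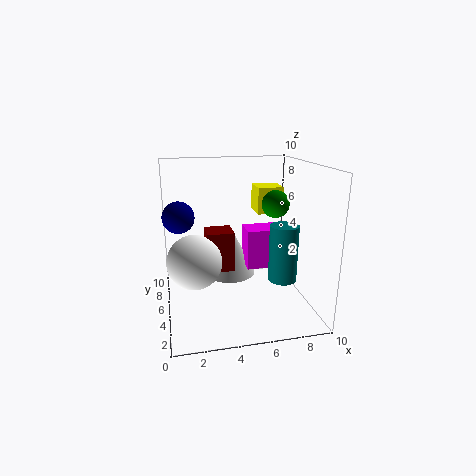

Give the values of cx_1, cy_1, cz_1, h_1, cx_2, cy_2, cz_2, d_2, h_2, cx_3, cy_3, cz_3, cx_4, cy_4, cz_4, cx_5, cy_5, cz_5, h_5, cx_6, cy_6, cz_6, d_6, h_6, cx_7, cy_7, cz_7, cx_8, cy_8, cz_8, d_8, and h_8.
cx_1 = 8
cy_1 = 4
cz_1 = 2
h_1 = 4
cx_2 = 6
cy_2 = 6
cz_2 = 2
d_2 = 2
h_2 = 3
cx_3 = 2
cy_3 = 6
cz_3 = 3
cx_4 = 8
cy_4 = 6
cz_4 = 7
cx_5 = 5
cy_5 = 8
cz_5 = 1
h_5 = 4
cx_6 = 7
cy_6 = 7
cz_6 = 6
d_6 = 2
h_6 = 2
cx_7 = 1
cy_7 = 4
cz_7 = 7
cx_8 = 3
cy_8 = 6
cz_8 = 2
d_8 = 2
h_8 = 3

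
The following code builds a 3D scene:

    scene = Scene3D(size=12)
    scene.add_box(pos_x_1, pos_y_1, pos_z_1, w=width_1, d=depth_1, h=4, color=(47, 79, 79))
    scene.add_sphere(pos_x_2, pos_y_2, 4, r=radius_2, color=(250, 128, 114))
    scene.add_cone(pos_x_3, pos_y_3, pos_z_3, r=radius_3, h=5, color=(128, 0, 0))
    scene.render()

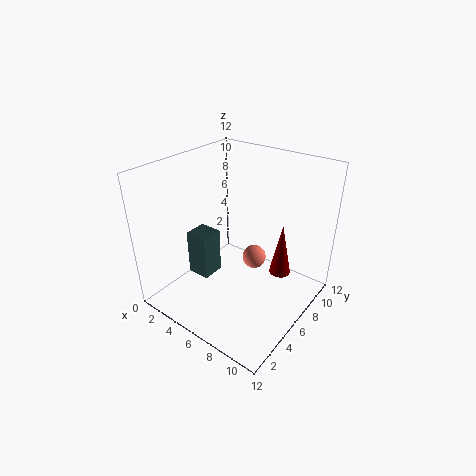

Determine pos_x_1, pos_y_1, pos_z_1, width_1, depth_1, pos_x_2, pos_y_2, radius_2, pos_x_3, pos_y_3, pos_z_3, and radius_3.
pos_x_1 = 2, pos_y_1 = 4, pos_z_1 = 2, width_1 = 2, depth_1 = 2, pos_x_2 = 7, pos_y_2 = 7, radius_2 = 1, pos_x_3 = 8, pos_y_3 = 10, pos_z_3 = 1, radius_3 = 1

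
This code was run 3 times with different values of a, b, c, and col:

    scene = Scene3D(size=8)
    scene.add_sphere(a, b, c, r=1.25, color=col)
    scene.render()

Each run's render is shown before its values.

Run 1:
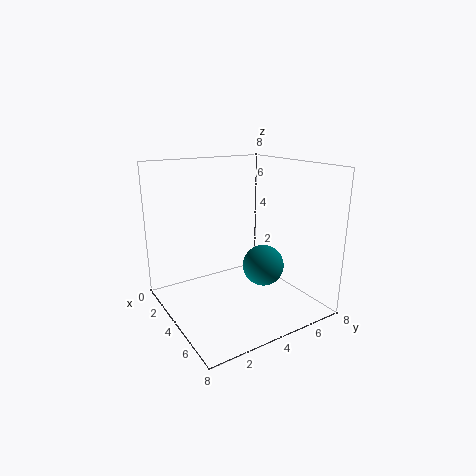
a = 3.75, b = 6, c = 1.75, col = 'teal'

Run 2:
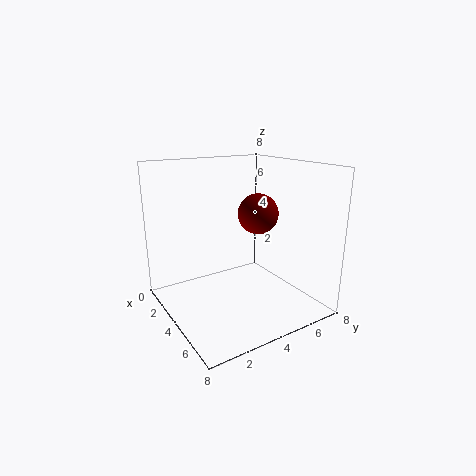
a = 2.75, b = 6.25, c = 4.75, col = 'maroon'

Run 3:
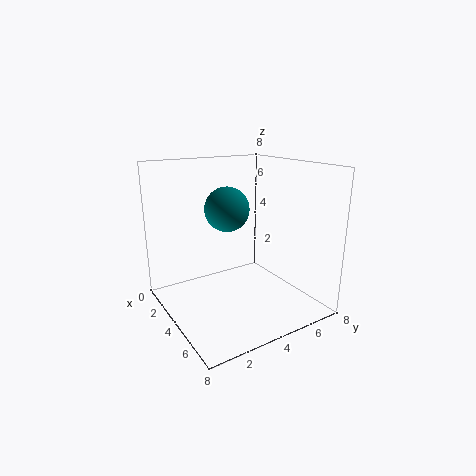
a = 3.25, b = 3.75, c = 5.5, col = 'teal'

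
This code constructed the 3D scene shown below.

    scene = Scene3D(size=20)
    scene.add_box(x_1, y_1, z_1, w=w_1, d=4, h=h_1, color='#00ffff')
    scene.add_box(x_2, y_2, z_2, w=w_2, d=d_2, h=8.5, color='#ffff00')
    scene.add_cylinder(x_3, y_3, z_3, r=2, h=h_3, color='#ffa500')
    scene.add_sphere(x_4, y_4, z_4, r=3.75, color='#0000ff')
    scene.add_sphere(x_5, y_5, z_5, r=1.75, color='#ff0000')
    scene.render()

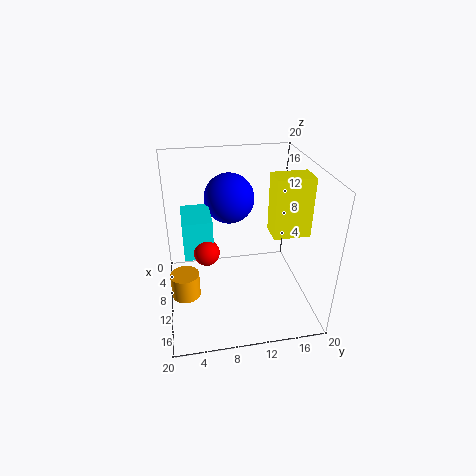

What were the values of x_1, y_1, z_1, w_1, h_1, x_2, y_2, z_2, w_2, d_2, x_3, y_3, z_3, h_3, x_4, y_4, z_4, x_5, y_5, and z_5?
x_1 = 5
y_1 = 2.5
z_1 = 7.75
w_1 = 6
h_1 = 5.5
x_2 = 8
y_2 = 14.75
z_2 = 10
w_2 = 3.5
d_2 = 5.25
x_3 = 11.25
y_3 = 2.25
z_3 = 2.25
h_3 = 3.5
x_4 = 4.25
y_4 = 9.75
z_4 = 13.5
x_5 = 11
y_5 = 5.5
z_5 = 8.75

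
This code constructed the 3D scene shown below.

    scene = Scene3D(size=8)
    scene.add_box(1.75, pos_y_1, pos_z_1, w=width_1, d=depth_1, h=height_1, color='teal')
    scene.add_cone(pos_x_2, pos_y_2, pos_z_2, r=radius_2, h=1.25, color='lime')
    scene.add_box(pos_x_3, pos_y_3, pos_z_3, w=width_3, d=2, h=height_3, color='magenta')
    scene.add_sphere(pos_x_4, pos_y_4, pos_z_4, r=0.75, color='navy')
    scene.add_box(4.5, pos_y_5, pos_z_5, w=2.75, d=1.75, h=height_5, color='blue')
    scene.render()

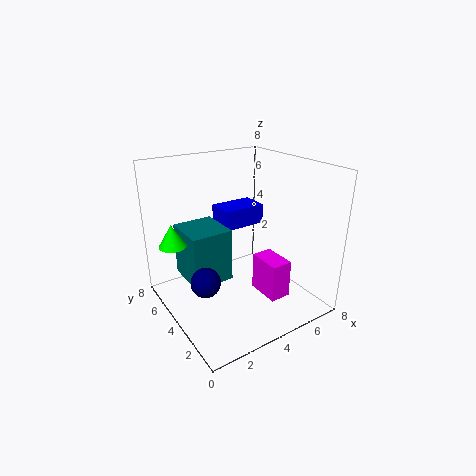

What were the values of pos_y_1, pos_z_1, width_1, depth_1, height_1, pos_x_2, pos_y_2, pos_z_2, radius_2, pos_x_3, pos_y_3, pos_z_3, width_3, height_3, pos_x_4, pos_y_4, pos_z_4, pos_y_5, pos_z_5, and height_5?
pos_y_1 = 5; pos_z_1 = 0.75; width_1 = 2.5; depth_1 = 2.75; height_1 = 3.25; pos_x_2 = 0.75; pos_y_2 = 5.5; pos_z_2 = 3.75; radius_2 = 0.75; pos_x_3 = 5.25; pos_y_3 = 2.25; pos_z_3 = 0.25; width_3 = 1.25; height_3 = 2.25; pos_x_4 = 1.25; pos_y_4 = 2.75; pos_z_4 = 2.75; pos_y_5 = 6; pos_z_5 = 3.5; height_5 = 1.25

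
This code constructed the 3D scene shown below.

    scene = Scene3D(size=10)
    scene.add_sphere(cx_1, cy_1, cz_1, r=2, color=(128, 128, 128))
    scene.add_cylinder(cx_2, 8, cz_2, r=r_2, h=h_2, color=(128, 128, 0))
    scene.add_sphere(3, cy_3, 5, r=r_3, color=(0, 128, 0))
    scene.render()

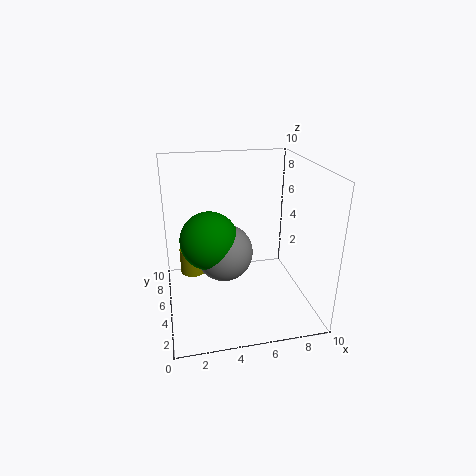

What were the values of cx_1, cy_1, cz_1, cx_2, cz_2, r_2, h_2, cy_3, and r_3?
cx_1 = 4
cy_1 = 5
cz_1 = 4
cx_2 = 2
cz_2 = 1
r_2 = 1
h_2 = 2
cy_3 = 5
r_3 = 2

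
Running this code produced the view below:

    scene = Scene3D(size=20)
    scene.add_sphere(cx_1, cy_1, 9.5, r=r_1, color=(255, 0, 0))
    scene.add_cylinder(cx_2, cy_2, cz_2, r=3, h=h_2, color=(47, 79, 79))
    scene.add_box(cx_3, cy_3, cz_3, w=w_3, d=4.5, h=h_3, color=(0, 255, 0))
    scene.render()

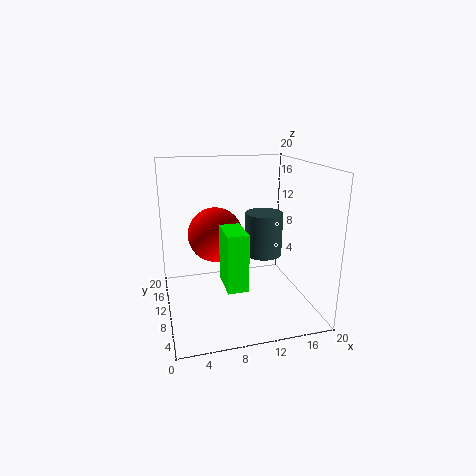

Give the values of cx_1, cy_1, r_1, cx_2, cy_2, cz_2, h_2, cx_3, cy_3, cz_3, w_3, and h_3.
cx_1 = 7.5, cy_1 = 13.5, r_1 = 4, cx_2 = 16, cy_2 = 16, cz_2 = 4.5, h_2 = 7, cx_3 = 6.5, cy_3 = 1.5, cz_3 = 6.5, w_3 = 2.5, h_3 = 7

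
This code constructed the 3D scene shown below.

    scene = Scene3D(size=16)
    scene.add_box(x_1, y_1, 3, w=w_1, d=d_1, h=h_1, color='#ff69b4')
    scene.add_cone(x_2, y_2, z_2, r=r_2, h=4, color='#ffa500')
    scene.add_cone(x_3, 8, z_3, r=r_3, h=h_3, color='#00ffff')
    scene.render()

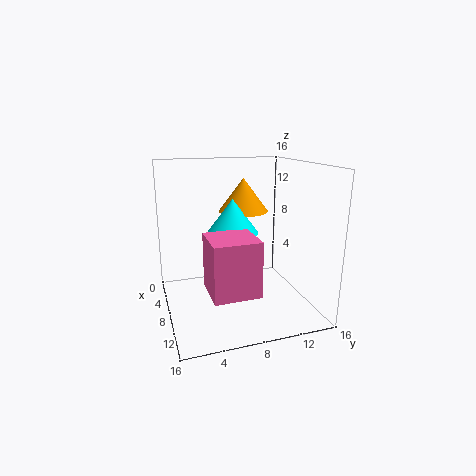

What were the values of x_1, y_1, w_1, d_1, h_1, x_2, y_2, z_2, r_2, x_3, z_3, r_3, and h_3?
x_1 = 8
y_1 = 4
w_1 = 5
d_1 = 5
h_1 = 6
x_2 = 4
y_2 = 10
z_2 = 10
r_2 = 3
x_3 = 6
z_3 = 8
r_3 = 3
h_3 = 4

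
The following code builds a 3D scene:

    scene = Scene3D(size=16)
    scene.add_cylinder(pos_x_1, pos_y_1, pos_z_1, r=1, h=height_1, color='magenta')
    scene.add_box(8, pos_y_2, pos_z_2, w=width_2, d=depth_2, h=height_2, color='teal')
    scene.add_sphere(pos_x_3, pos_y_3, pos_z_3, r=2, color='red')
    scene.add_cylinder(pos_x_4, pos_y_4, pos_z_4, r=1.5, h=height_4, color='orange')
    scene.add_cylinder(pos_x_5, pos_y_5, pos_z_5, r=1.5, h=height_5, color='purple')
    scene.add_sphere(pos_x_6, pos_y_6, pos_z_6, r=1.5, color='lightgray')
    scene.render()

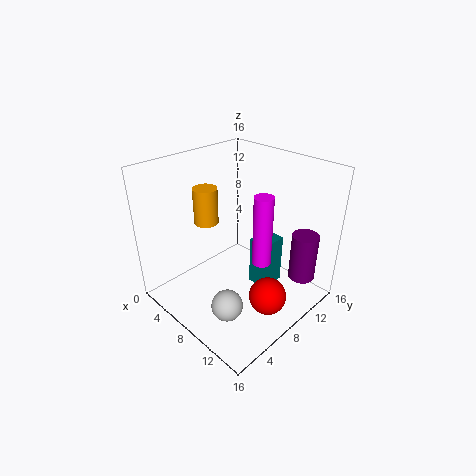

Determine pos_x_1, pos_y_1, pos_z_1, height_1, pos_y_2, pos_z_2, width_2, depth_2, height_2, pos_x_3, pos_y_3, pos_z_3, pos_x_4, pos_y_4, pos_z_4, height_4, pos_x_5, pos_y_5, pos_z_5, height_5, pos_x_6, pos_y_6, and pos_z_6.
pos_x_1 = 11.5, pos_y_1 = 8, pos_z_1 = 6.5, height_1 = 7.5, pos_y_2 = 10, pos_z_2 = 1, width_2 = 2.5, depth_2 = 3, height_2 = 6, pos_x_3 = 13, pos_y_3 = 7.5, pos_z_3 = 3, pos_x_4 = 2, pos_y_4 = 8.5, pos_z_4 = 7.5, height_4 = 4.5, pos_x_5 = 13.5, pos_y_5 = 13, pos_z_5 = 3, height_5 = 5.5, pos_x_6 = 12.5, pos_y_6 = 2, pos_z_6 = 5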